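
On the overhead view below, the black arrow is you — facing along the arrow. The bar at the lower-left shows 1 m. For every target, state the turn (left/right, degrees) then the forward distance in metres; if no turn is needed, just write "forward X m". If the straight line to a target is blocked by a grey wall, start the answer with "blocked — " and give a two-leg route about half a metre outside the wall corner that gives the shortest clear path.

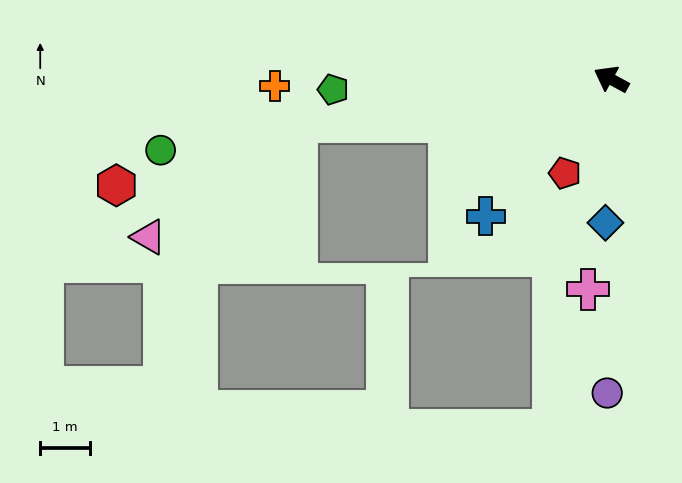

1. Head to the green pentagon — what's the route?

turn left 31°, forward 5.6 m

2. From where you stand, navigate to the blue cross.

turn left 76°, forward 3.8 m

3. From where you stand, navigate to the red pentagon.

turn left 92°, forward 2.1 m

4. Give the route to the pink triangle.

blocked — turn left 36°, forward 6.4 m, then turn left 30°, forward 3.8 m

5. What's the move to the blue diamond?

turn left 116°, forward 2.9 m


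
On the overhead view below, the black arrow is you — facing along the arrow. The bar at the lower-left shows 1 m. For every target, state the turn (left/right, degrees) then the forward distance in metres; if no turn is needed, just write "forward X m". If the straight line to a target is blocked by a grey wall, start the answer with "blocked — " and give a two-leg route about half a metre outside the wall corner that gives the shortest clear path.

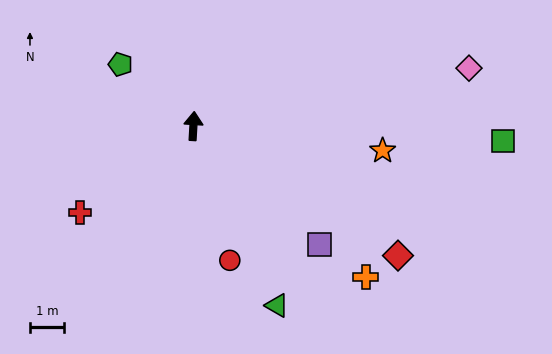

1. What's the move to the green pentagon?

turn left 53°, forward 2.8 m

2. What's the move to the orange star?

turn right 94°, forward 5.6 m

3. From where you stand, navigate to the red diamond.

turn right 119°, forward 7.0 m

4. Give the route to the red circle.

turn right 161°, forward 4.0 m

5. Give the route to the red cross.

turn left 131°, forward 4.1 m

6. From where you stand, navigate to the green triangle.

turn right 152°, forward 5.8 m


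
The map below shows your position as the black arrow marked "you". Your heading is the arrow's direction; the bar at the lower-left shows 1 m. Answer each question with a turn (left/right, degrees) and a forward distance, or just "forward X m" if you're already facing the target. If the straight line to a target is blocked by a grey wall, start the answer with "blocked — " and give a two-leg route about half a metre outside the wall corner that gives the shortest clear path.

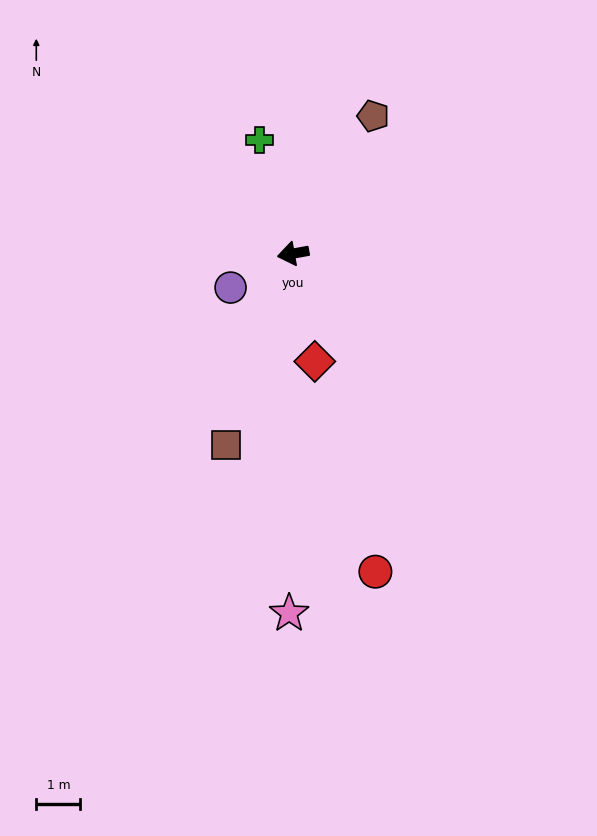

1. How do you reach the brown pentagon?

turn right 130°, forward 3.6 m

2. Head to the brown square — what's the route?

turn left 60°, forward 4.6 m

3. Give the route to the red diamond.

turn left 91°, forward 2.5 m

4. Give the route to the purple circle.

turn left 18°, forward 1.6 m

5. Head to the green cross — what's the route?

turn right 84°, forward 2.7 m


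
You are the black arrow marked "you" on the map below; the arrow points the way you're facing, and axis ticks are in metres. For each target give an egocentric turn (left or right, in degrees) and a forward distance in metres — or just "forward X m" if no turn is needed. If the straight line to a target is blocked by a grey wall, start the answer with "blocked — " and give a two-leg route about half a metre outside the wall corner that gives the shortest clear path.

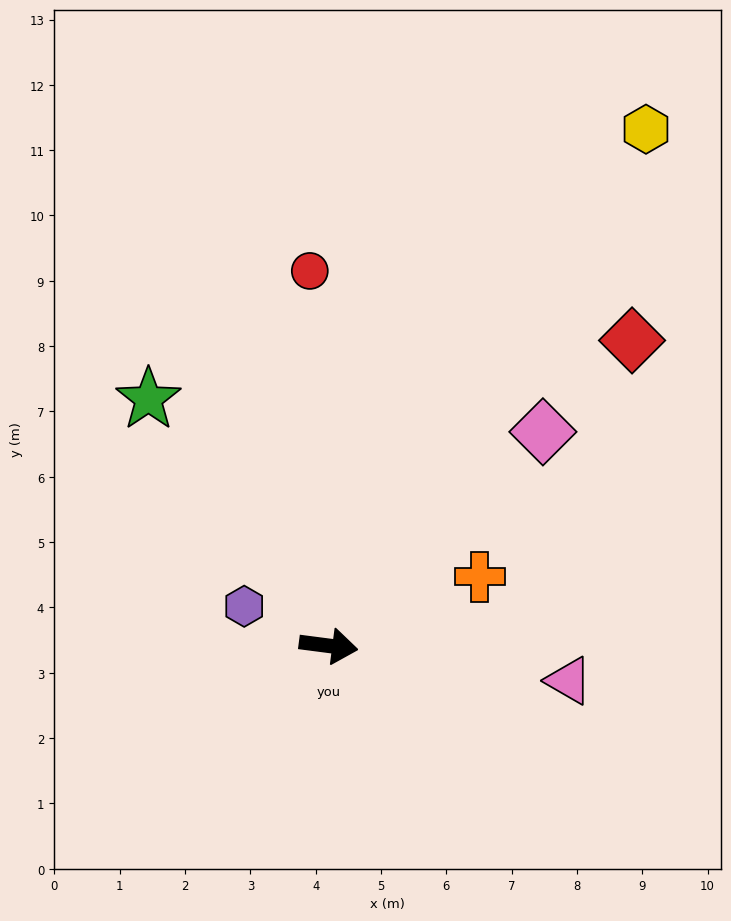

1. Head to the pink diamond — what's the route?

turn left 52°, forward 4.6 m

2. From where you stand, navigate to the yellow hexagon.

turn left 66°, forward 9.3 m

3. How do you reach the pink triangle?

forward 3.7 m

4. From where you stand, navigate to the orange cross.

turn left 32°, forward 2.5 m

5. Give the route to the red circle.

turn left 100°, forward 5.7 m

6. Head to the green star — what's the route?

turn left 134°, forward 4.7 m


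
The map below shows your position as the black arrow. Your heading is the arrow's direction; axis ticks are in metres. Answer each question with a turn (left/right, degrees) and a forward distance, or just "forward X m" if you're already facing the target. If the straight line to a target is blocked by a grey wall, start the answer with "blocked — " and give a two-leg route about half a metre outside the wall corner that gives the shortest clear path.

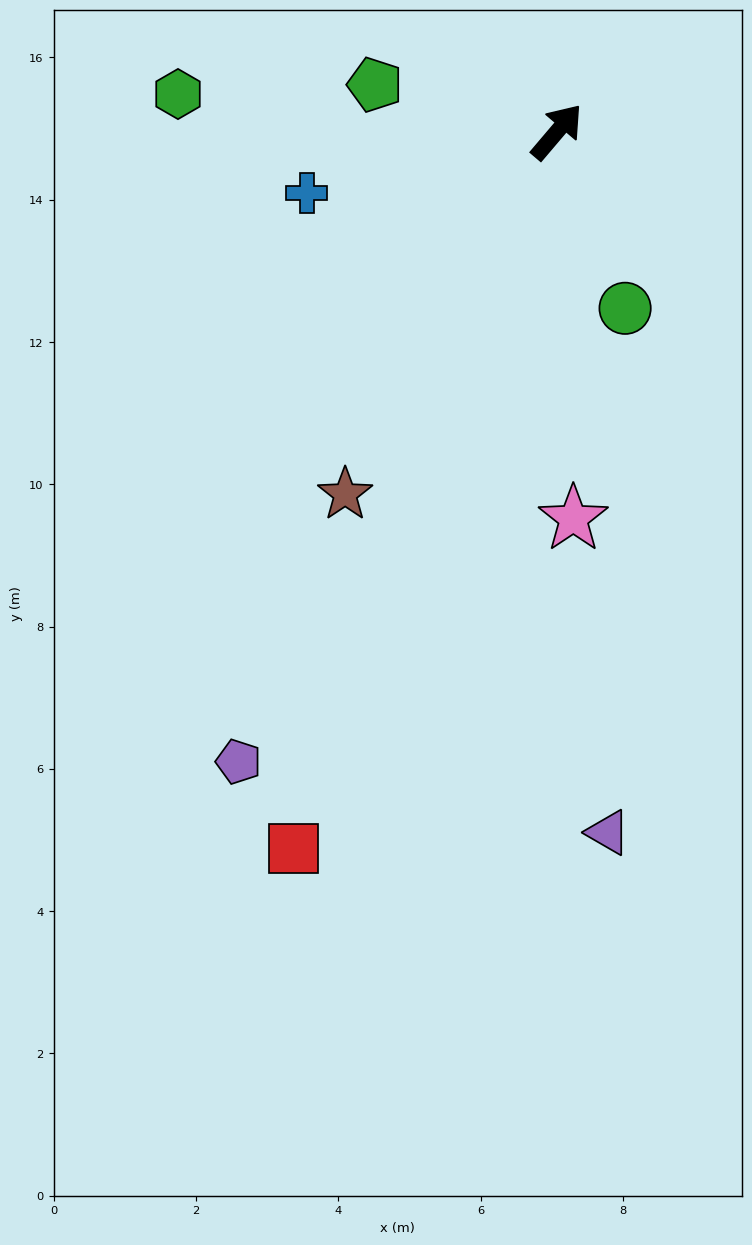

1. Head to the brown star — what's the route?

turn right 170°, forward 5.9 m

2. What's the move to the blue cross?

turn left 144°, forward 3.6 m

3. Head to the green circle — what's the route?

turn right 119°, forward 2.7 m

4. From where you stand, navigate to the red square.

turn right 160°, forward 10.7 m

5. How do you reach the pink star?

turn right 137°, forward 5.4 m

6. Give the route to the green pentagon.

turn left 116°, forward 2.6 m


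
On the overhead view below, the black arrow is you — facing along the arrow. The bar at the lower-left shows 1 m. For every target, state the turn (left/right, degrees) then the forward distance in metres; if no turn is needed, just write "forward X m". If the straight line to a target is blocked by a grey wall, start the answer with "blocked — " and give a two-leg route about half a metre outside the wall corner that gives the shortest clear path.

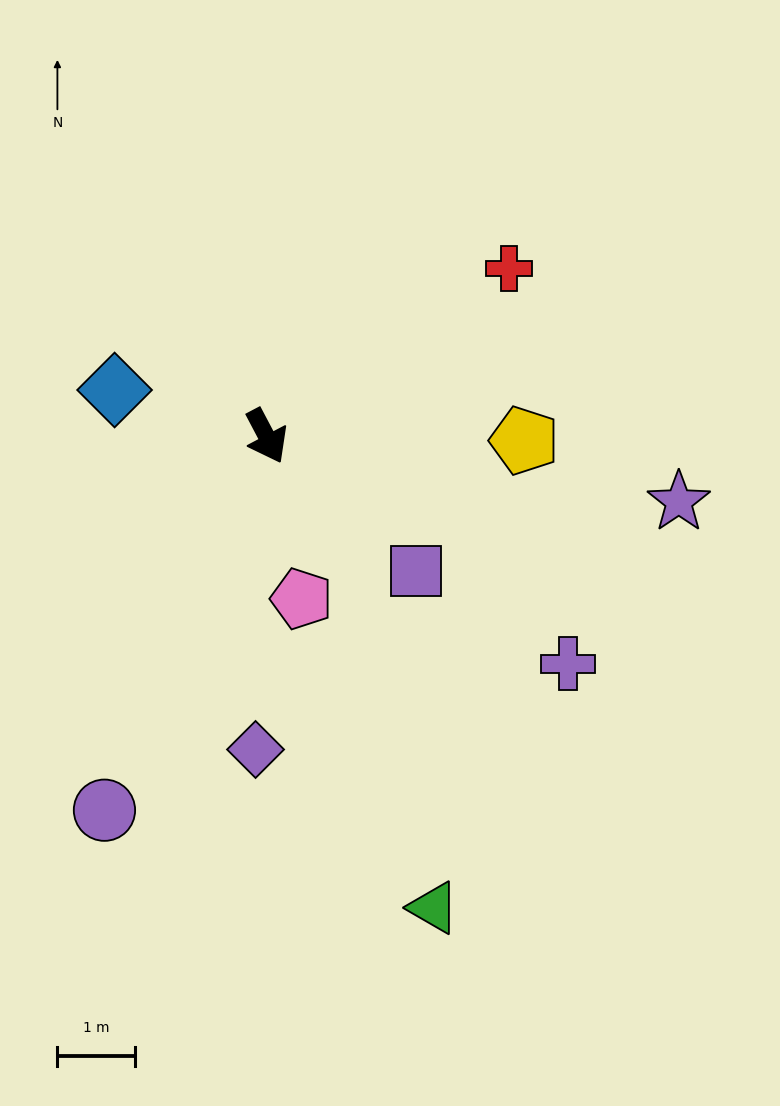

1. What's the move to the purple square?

turn left 20°, forward 2.6 m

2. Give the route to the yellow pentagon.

turn left 61°, forward 3.3 m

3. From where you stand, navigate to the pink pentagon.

turn right 16°, forward 2.1 m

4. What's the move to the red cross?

turn left 97°, forward 3.8 m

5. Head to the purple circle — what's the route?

turn right 51°, forward 5.3 m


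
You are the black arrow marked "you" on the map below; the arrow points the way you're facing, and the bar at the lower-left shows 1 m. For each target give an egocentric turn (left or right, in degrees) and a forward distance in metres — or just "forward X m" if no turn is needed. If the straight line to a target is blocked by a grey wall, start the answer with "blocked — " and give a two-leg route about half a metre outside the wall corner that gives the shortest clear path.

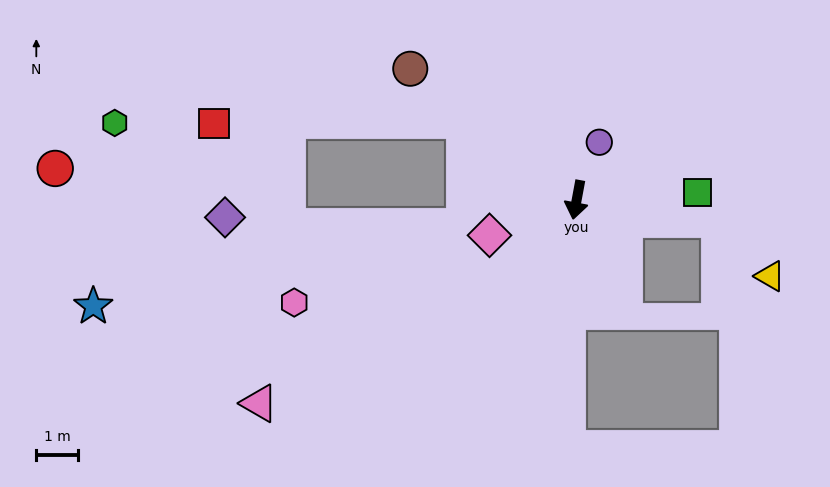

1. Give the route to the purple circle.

turn left 169°, forward 1.5 m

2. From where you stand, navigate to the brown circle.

turn right 118°, forward 5.0 m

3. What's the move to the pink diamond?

turn right 57°, forward 2.2 m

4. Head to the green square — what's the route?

turn left 104°, forward 2.9 m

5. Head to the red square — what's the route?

blocked — turn right 115°, forward 3.3 m, then turn left 36°, forward 5.9 m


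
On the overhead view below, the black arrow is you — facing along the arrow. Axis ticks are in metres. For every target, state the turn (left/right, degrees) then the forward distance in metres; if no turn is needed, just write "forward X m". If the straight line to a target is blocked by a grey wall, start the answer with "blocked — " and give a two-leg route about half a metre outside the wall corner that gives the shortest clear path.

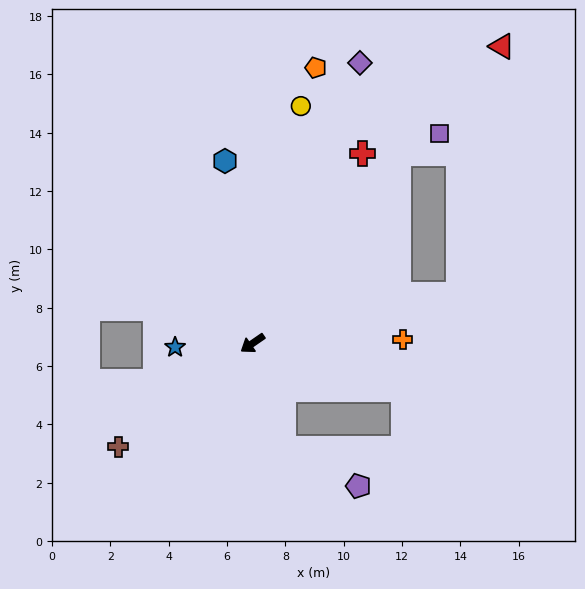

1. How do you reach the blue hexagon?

turn right 116°, forward 6.3 m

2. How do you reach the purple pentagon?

blocked — turn left 72°, forward 3.8 m, then turn left 46°, forward 2.9 m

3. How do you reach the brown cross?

turn left 3°, forward 5.8 m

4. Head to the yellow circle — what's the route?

turn right 136°, forward 8.3 m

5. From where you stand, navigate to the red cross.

turn right 155°, forward 7.5 m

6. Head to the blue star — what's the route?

turn right 32°, forward 2.7 m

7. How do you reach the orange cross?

turn left 147°, forward 5.2 m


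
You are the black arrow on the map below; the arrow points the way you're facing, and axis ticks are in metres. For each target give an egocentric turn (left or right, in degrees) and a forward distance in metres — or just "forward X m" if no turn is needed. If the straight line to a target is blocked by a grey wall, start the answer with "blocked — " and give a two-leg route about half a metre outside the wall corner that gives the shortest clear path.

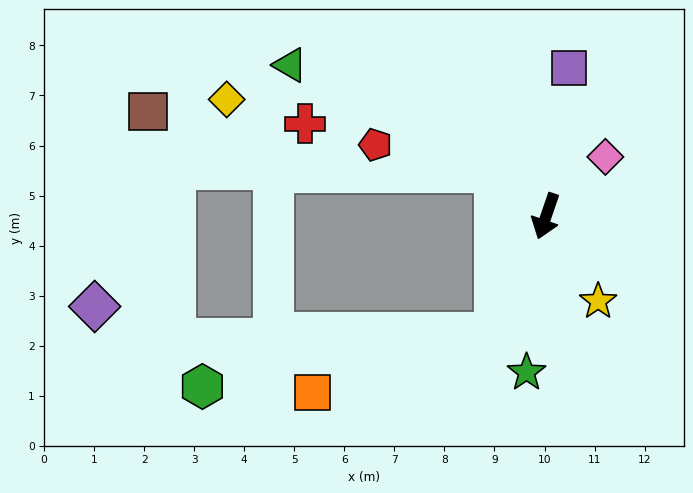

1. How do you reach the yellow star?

turn left 50°, forward 2.0 m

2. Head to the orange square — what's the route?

blocked — turn right 4°, forward 2.6 m, then turn right 49°, forward 3.8 m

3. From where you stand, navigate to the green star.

turn left 12°, forward 3.1 m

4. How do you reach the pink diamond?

turn left 154°, forward 1.7 m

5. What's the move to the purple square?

turn right 170°, forward 3.0 m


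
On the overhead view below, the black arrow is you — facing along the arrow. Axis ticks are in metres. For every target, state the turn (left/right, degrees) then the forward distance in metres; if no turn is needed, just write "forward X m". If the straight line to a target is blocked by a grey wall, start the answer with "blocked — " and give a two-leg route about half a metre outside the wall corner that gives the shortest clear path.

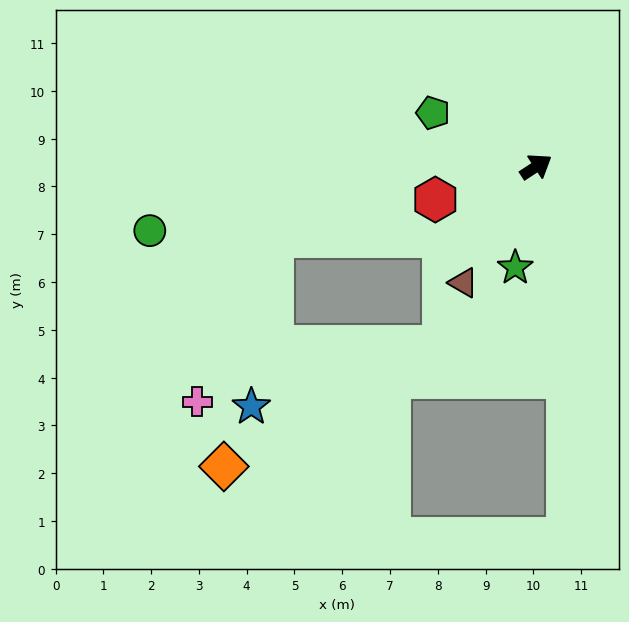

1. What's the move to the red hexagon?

turn left 165°, forward 2.2 m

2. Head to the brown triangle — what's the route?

turn right 155°, forward 2.9 m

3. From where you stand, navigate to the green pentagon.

turn left 119°, forward 2.4 m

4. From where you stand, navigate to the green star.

turn right 135°, forward 2.2 m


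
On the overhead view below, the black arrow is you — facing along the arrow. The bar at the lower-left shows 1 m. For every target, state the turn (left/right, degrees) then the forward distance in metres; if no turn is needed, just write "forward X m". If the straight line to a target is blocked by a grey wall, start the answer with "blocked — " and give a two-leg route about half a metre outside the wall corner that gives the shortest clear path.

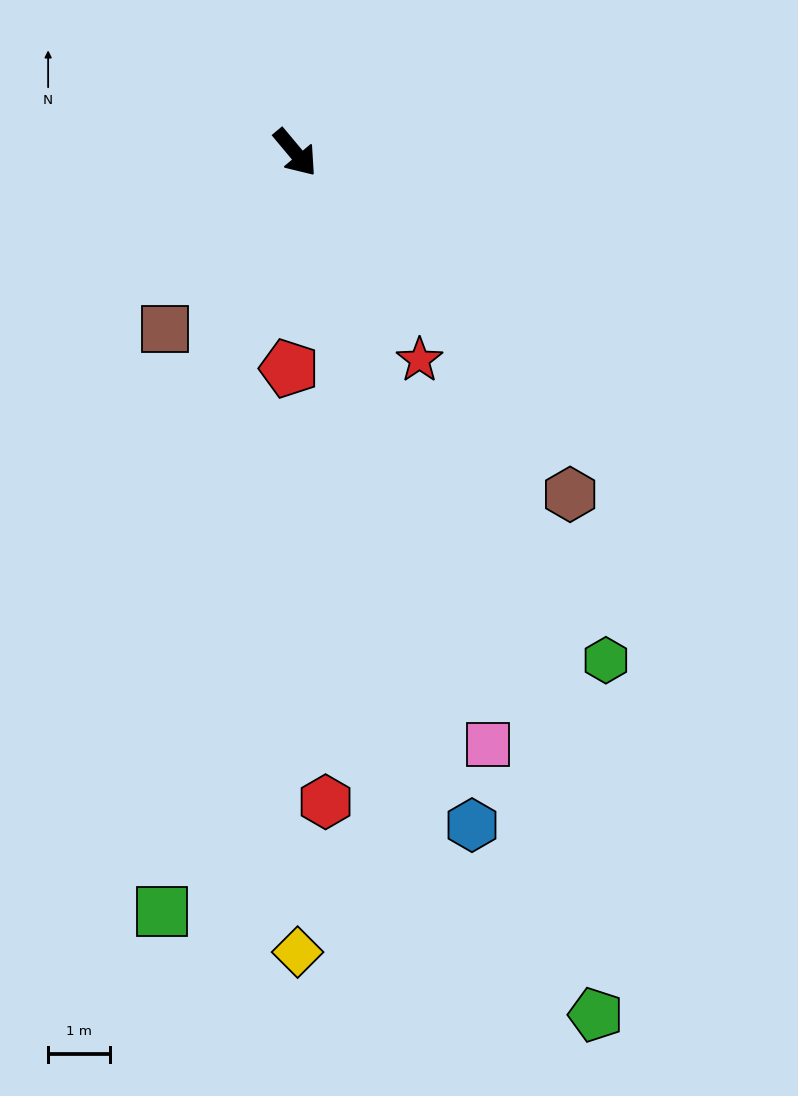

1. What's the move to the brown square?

turn right 76°, forward 3.5 m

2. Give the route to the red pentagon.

turn right 42°, forward 3.5 m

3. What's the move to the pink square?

turn right 22°, forward 10.0 m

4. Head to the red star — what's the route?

turn right 9°, forward 3.9 m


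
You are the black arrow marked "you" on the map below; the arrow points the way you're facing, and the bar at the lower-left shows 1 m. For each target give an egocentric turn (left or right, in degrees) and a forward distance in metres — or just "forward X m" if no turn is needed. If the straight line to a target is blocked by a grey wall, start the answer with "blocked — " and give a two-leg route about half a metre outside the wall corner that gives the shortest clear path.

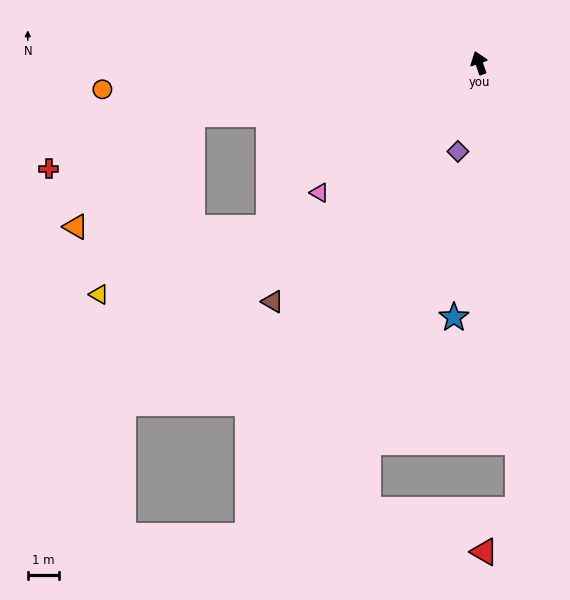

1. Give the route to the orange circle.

turn left 75°, forward 12.3 m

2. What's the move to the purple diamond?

turn left 148°, forward 3.0 m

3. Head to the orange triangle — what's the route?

blocked — turn left 81°, forward 9.5 m, then turn left 34°, forward 5.3 m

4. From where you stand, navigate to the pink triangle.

turn left 110°, forward 6.7 m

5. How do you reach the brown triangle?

turn left 120°, forward 10.2 m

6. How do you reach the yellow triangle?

blocked — turn left 81°, forward 9.5 m, then turn left 53°, forward 6.6 m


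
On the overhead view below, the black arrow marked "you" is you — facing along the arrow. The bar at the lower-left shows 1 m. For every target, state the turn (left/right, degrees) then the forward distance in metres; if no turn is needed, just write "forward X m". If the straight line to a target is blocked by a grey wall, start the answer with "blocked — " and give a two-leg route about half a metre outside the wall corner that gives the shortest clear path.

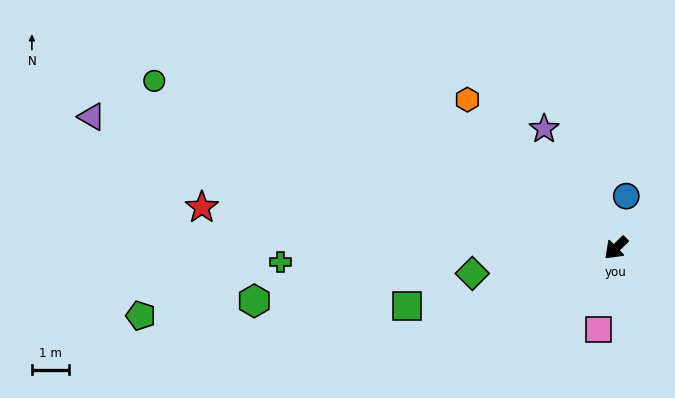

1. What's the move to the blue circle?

turn right 146°, forward 1.4 m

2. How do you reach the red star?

turn right 50°, forward 11.2 m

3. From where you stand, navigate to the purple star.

turn right 103°, forward 3.7 m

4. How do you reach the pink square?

turn left 34°, forward 2.2 m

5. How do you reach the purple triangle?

turn right 58°, forward 14.5 m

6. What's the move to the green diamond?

turn right 34°, forward 3.9 m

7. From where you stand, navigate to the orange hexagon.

turn right 89°, forward 5.6 m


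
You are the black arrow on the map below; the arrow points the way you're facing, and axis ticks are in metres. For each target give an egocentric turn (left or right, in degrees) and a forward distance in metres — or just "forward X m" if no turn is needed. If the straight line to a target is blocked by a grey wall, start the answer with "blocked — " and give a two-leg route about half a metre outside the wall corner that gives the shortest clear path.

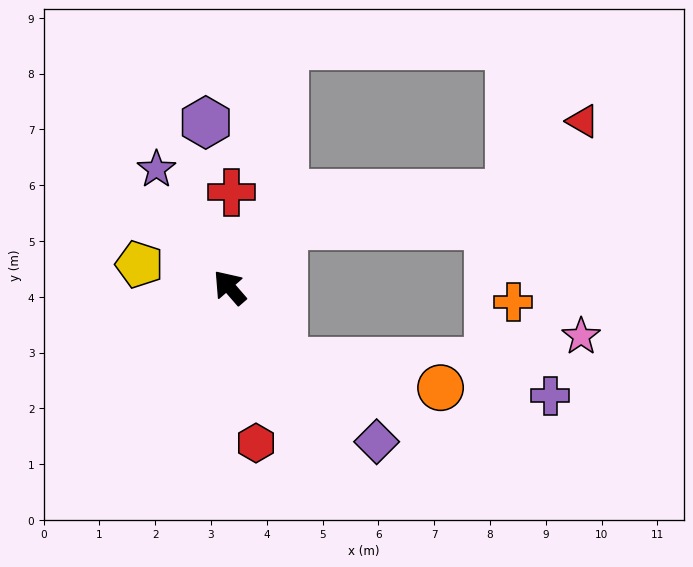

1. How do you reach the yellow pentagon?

turn left 35°, forward 1.7 m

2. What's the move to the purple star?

turn right 9°, forward 2.5 m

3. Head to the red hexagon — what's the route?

turn left 149°, forward 2.8 m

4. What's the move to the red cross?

turn right 42°, forward 1.7 m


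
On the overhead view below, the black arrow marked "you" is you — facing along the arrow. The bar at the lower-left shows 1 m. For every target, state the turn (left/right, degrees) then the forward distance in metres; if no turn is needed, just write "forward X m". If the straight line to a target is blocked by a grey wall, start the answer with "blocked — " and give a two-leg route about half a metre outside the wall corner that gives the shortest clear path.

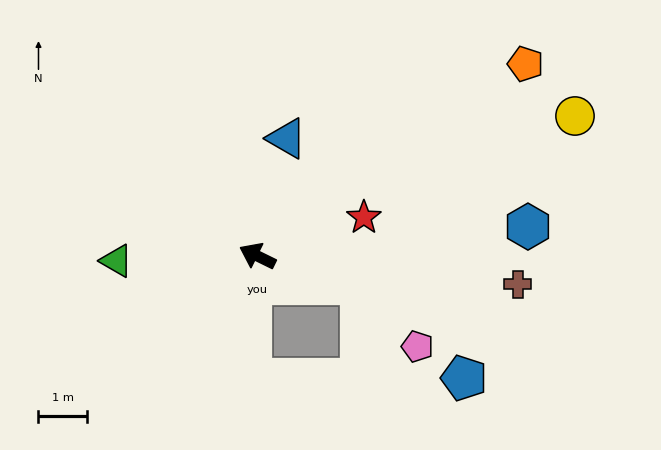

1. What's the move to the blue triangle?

turn right 78°, forward 2.5 m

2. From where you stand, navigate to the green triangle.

turn left 28°, forward 2.9 m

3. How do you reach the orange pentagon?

turn right 118°, forward 6.7 m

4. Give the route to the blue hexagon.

turn right 148°, forward 5.6 m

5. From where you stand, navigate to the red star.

turn right 134°, forward 2.3 m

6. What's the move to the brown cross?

turn right 160°, forward 5.4 m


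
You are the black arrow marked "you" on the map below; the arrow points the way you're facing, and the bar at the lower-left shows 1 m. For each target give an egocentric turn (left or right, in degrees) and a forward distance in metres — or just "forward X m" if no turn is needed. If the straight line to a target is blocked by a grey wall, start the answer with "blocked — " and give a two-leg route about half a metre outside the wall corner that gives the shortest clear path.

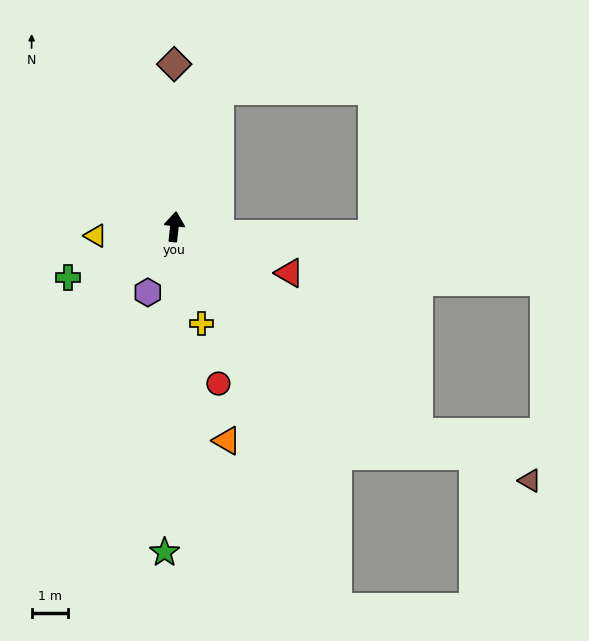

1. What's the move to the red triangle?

turn right 106°, forward 3.4 m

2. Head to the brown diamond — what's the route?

turn left 6°, forward 4.5 m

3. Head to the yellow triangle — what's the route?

turn left 103°, forward 2.2 m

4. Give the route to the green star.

turn right 175°, forward 9.0 m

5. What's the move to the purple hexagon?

turn left 164°, forward 2.0 m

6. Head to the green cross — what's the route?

turn left 122°, forward 3.3 m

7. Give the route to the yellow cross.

turn right 158°, forward 2.8 m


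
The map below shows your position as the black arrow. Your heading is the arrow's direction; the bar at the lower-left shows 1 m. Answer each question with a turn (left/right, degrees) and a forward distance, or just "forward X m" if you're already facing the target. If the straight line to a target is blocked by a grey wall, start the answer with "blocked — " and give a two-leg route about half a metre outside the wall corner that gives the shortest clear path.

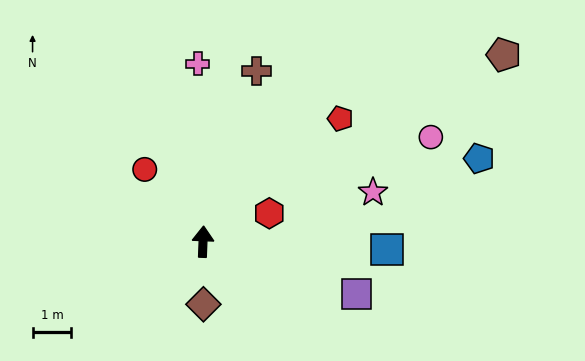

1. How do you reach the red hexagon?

turn right 65°, forward 1.9 m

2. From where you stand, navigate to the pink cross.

turn left 4°, forward 4.6 m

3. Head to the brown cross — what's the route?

turn right 15°, forward 4.6 m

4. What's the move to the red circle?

turn left 41°, forward 2.4 m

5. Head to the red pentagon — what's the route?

turn right 46°, forward 4.8 m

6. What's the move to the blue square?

turn right 90°, forward 4.8 m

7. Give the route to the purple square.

turn right 107°, forward 4.2 m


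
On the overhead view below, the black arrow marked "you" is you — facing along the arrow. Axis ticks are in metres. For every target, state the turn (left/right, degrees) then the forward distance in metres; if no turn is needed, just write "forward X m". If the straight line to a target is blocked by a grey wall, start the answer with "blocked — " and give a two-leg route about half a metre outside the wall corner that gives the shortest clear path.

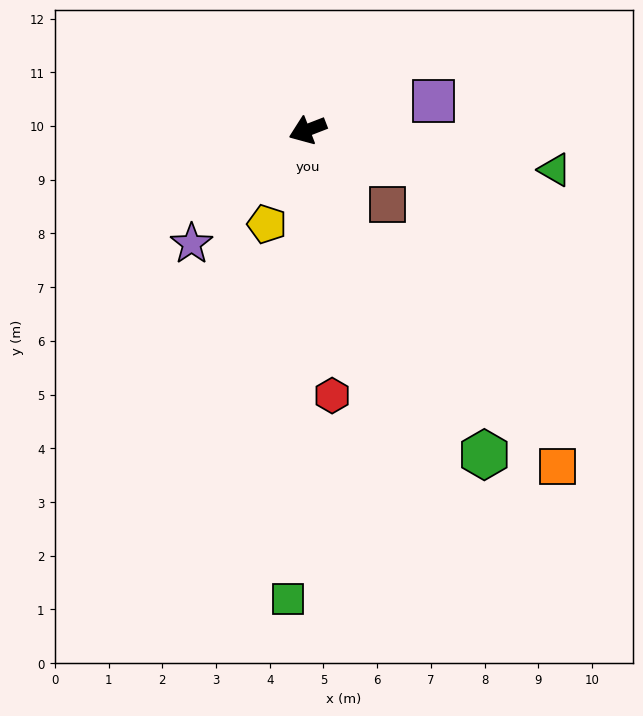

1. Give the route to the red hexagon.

turn left 74°, forward 5.0 m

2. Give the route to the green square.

turn left 66°, forward 8.7 m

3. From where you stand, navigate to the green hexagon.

turn left 97°, forward 6.9 m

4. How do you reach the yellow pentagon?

turn left 45°, forward 1.9 m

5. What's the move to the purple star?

turn left 23°, forward 3.0 m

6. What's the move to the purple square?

turn left 172°, forward 2.4 m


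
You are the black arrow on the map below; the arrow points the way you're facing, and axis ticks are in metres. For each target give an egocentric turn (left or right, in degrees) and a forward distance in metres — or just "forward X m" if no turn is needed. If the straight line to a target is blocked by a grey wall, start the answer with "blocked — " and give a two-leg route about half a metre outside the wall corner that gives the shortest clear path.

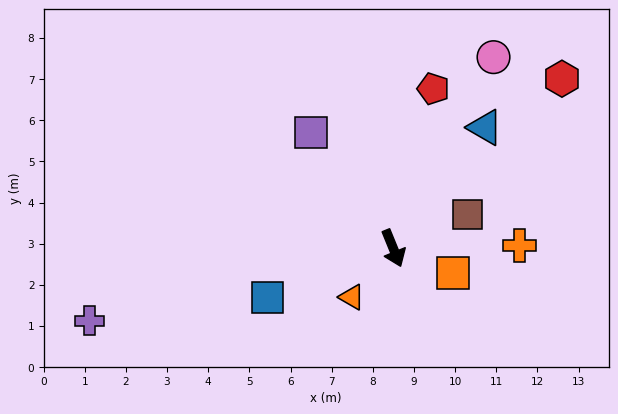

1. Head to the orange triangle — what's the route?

turn right 63°, forward 1.6 m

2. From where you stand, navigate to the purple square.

turn right 167°, forward 3.4 m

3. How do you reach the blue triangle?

turn left 121°, forward 3.7 m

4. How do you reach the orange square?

turn left 46°, forward 1.6 m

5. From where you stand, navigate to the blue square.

turn right 91°, forward 3.3 m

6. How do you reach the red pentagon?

turn left 144°, forward 4.0 m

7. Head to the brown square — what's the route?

turn left 92°, forward 2.0 m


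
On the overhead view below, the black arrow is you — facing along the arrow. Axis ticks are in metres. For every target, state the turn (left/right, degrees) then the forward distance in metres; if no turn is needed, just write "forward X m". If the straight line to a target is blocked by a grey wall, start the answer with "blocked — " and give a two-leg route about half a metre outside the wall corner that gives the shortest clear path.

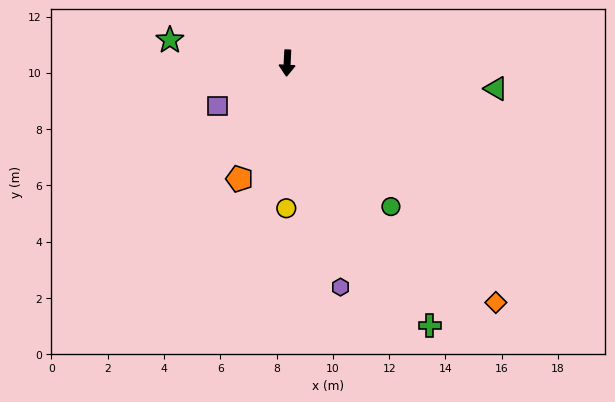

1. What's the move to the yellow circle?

turn left 2°, forward 5.2 m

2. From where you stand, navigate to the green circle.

turn left 39°, forward 6.3 m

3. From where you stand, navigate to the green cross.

turn left 31°, forward 10.6 m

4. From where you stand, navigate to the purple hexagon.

turn left 16°, forward 8.2 m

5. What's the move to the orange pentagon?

turn right 20°, forward 4.4 m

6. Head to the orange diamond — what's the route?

turn left 44°, forward 11.3 m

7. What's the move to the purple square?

turn right 55°, forward 2.9 m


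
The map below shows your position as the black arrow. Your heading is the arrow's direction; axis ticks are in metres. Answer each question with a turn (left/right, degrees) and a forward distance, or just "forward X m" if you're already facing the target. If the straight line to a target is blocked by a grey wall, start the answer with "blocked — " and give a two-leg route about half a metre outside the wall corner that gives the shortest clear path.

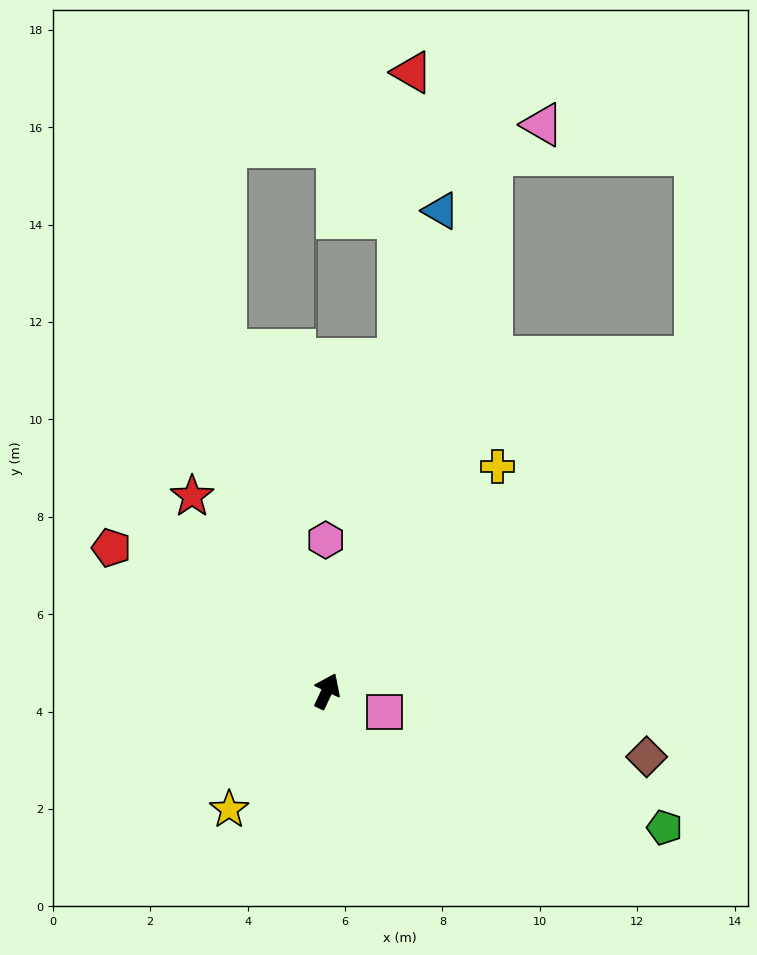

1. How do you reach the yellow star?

turn left 166°, forward 3.2 m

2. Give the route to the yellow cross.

turn right 12°, forward 5.8 m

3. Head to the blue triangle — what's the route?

turn left 12°, forward 10.1 m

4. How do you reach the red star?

turn left 60°, forward 4.9 m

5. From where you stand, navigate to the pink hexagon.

turn left 26°, forward 3.1 m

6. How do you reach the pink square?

turn right 85°, forward 1.3 m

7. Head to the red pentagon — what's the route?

turn left 82°, forward 5.3 m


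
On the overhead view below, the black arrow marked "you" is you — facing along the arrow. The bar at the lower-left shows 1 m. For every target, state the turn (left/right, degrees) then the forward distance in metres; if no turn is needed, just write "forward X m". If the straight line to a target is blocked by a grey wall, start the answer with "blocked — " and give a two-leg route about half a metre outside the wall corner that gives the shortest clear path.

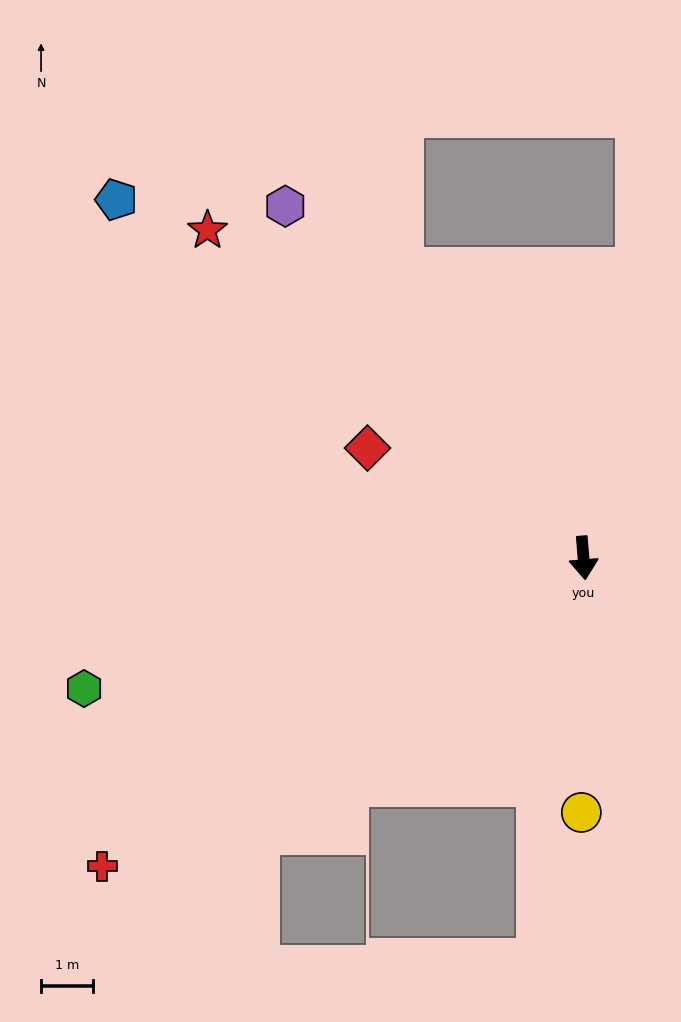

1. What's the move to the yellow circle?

turn right 5°, forward 4.9 m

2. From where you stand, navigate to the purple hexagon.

turn right 144°, forward 8.9 m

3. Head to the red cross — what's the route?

turn right 62°, forward 11.1 m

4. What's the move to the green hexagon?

turn right 80°, forward 10.0 m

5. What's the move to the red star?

turn right 136°, forward 9.7 m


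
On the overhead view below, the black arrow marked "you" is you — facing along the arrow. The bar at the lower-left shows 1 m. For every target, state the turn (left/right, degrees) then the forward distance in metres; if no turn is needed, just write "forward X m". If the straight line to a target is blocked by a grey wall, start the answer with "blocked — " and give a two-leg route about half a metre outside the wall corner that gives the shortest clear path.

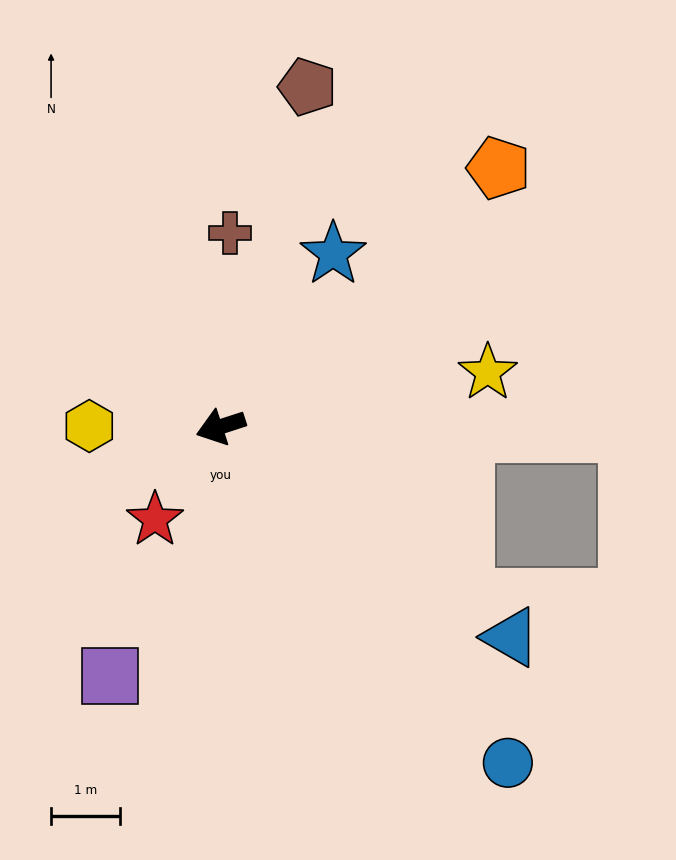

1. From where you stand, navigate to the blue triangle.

turn left 126°, forward 5.2 m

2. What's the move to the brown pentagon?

turn right 122°, forward 5.1 m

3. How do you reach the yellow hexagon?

turn right 18°, forward 1.9 m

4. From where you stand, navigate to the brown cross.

turn right 111°, forward 2.8 m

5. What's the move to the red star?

turn left 37°, forward 1.6 m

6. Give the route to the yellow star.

turn left 174°, forward 3.9 m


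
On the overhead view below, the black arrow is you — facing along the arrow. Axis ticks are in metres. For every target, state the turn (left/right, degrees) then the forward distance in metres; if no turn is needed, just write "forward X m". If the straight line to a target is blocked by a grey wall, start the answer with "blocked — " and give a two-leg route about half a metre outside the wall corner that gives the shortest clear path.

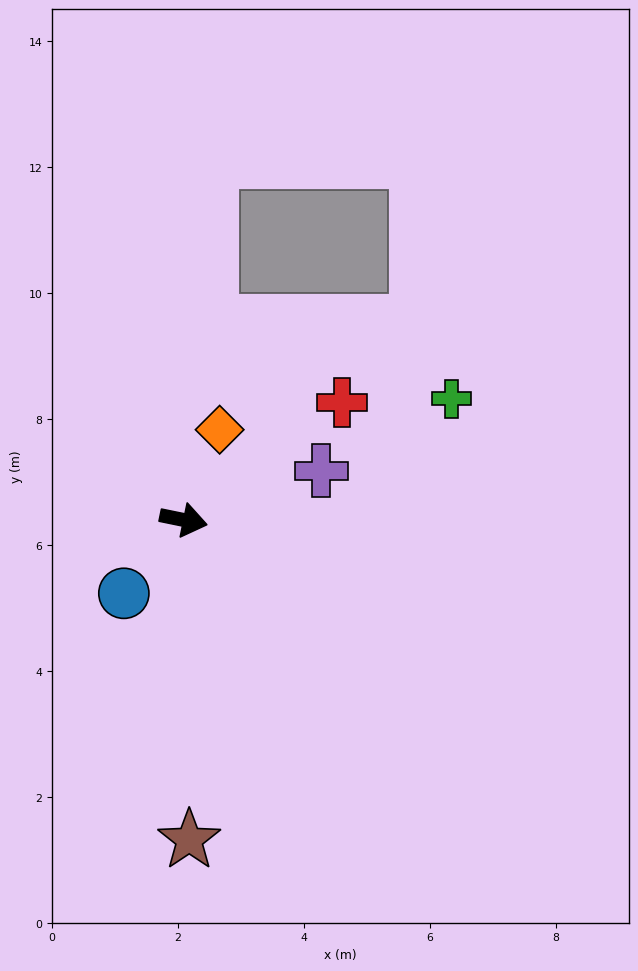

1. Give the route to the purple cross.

turn left 31°, forward 2.3 m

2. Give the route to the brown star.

turn right 77°, forward 5.1 m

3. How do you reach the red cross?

turn left 48°, forward 3.1 m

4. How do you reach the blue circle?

turn right 118°, forward 1.5 m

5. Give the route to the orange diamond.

turn left 80°, forward 1.5 m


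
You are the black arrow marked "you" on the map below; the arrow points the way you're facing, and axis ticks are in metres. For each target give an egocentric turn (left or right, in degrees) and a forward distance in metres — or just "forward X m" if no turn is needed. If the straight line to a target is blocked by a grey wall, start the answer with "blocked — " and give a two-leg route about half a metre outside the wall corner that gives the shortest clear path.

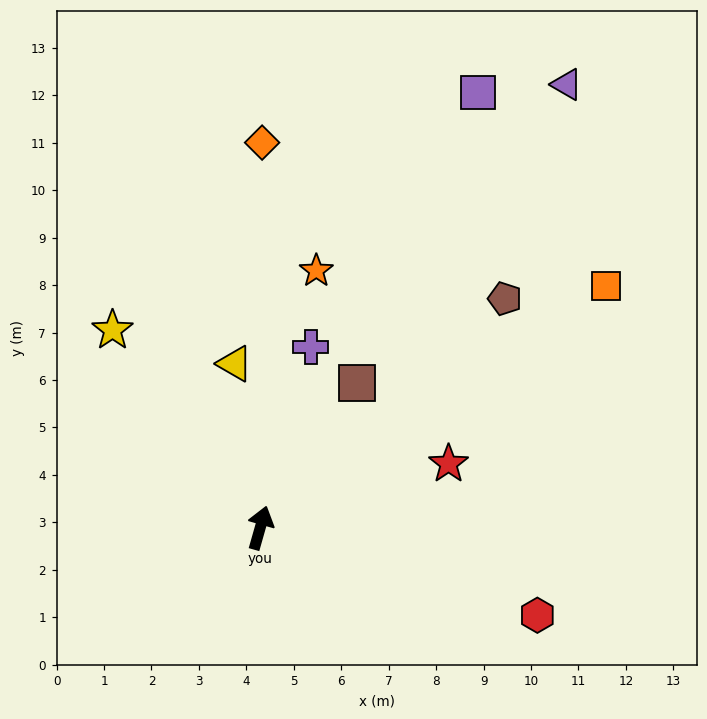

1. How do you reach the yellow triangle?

turn left 25°, forward 3.5 m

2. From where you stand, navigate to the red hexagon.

turn right 92°, forward 6.1 m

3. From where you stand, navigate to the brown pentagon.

turn right 31°, forward 7.1 m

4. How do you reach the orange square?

turn right 39°, forward 8.9 m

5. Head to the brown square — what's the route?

turn right 18°, forward 3.7 m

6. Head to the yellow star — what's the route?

turn left 53°, forward 5.2 m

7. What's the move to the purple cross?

forward 4.0 m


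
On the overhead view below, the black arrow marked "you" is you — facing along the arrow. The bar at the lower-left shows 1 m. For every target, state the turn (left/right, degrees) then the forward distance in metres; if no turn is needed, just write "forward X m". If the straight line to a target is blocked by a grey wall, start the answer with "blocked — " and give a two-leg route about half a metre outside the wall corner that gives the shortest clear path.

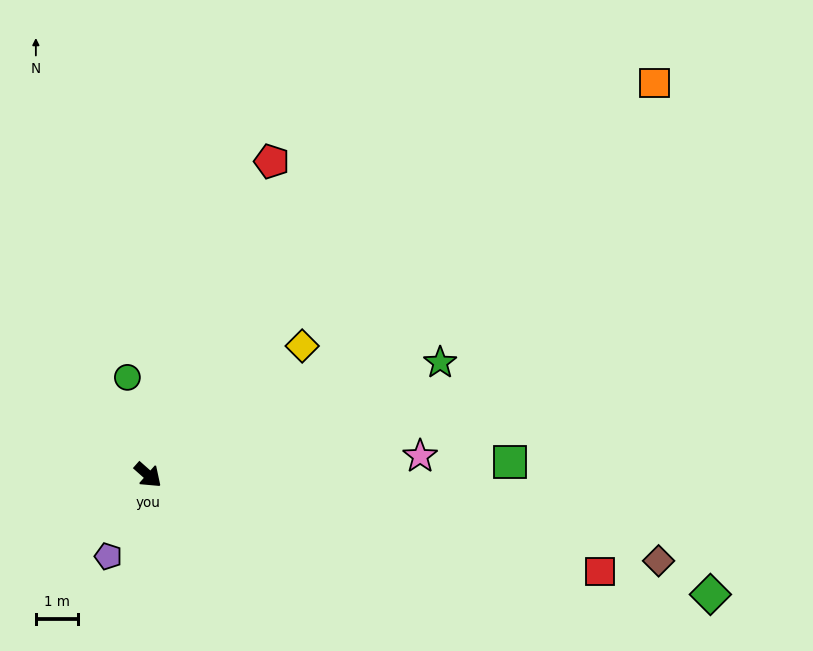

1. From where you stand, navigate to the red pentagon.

turn left 110°, forward 8.1 m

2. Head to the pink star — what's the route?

turn left 46°, forward 6.5 m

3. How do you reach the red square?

turn left 29°, forward 11.1 m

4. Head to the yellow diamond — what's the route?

turn left 81°, forward 4.8 m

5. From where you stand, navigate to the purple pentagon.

turn right 75°, forward 2.2 m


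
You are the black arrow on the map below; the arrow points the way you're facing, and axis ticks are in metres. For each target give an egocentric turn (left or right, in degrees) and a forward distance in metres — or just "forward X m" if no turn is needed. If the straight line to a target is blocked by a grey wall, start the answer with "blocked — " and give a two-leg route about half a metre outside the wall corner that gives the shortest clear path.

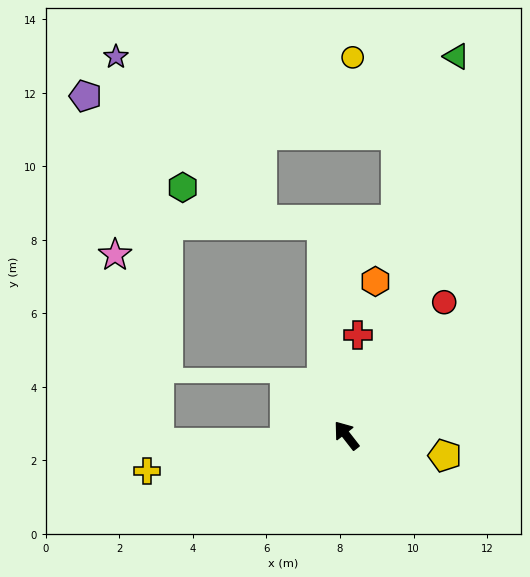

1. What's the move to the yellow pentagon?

turn right 140°, forward 2.7 m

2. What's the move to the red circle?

turn right 74°, forward 4.5 m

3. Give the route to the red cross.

turn right 44°, forward 2.8 m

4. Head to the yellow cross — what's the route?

turn left 62°, forward 5.5 m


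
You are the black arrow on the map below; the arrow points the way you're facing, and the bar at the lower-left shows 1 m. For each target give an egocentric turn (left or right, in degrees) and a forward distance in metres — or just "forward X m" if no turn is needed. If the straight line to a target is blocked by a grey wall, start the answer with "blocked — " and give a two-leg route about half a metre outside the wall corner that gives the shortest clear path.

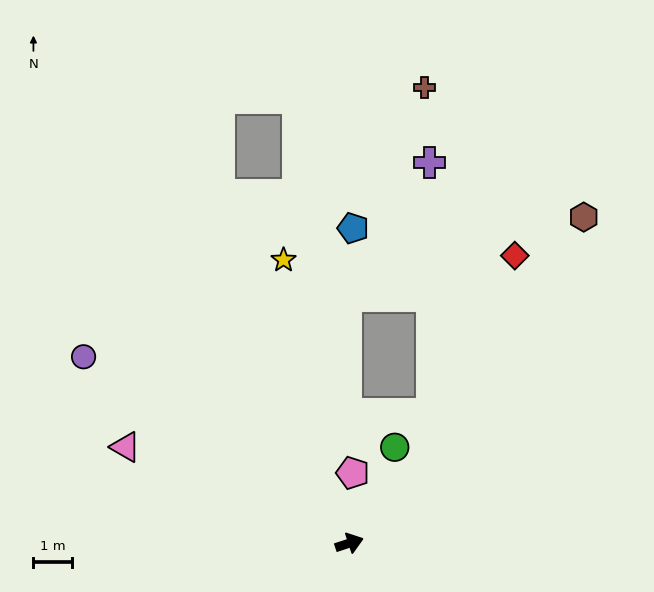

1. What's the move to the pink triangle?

turn left 139°, forward 6.4 m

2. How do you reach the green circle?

turn left 46°, forward 2.8 m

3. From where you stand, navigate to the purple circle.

turn left 127°, forward 8.5 m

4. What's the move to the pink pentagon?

turn left 69°, forward 1.8 m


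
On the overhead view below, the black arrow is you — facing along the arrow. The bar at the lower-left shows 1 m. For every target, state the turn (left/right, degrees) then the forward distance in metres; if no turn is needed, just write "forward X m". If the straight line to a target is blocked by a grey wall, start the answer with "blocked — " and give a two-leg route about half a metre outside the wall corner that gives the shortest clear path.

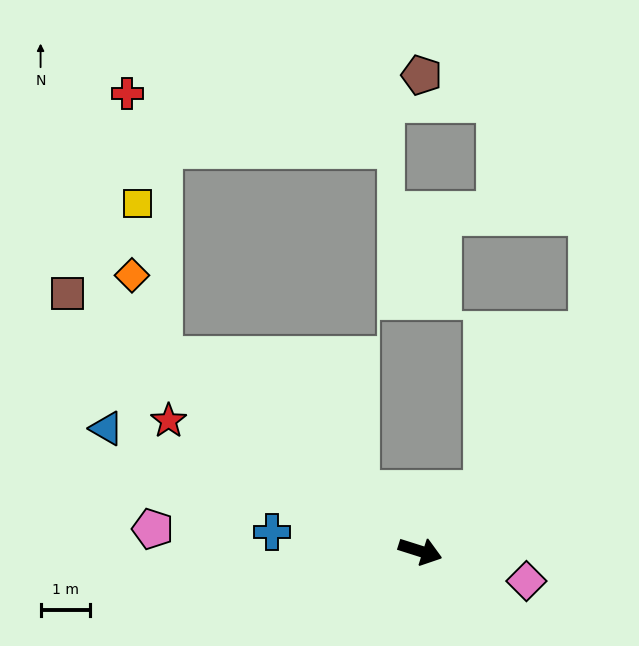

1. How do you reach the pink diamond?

forward 2.3 m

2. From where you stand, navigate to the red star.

turn left 170°, forward 5.8 m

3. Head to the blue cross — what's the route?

turn right 170°, forward 3.0 m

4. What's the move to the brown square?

turn left 161°, forward 8.9 m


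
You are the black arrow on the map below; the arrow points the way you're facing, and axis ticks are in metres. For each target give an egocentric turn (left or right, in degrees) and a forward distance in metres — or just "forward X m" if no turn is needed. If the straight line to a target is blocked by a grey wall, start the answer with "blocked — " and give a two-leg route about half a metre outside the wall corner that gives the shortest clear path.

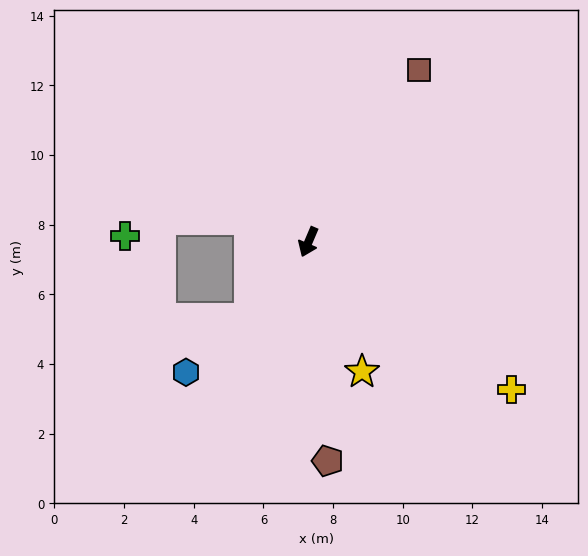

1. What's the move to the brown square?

turn left 170°, forward 5.9 m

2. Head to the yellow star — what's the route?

turn left 46°, forward 4.0 m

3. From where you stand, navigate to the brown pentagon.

turn left 28°, forward 6.3 m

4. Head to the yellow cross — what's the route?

turn left 77°, forward 7.2 m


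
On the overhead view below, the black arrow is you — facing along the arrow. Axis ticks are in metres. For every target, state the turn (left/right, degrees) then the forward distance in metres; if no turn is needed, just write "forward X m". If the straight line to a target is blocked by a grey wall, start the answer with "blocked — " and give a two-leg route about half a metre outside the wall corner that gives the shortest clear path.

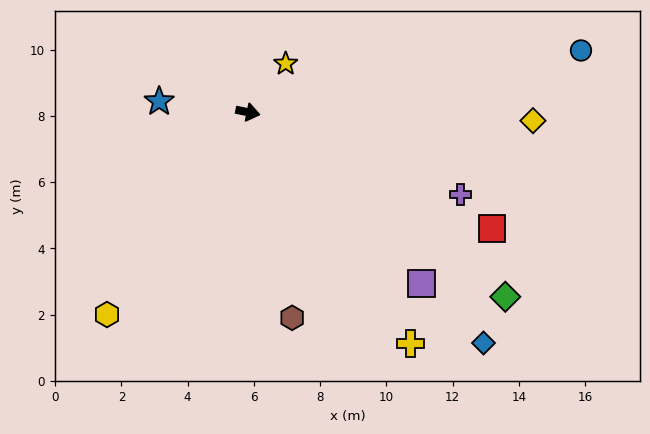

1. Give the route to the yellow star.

turn left 64°, forward 1.9 m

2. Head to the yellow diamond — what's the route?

turn left 10°, forward 8.6 m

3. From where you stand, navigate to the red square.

turn right 14°, forward 8.2 m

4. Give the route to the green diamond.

turn right 24°, forward 9.6 m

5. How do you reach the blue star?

turn right 175°, forward 2.7 m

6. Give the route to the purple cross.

turn right 9°, forward 6.9 m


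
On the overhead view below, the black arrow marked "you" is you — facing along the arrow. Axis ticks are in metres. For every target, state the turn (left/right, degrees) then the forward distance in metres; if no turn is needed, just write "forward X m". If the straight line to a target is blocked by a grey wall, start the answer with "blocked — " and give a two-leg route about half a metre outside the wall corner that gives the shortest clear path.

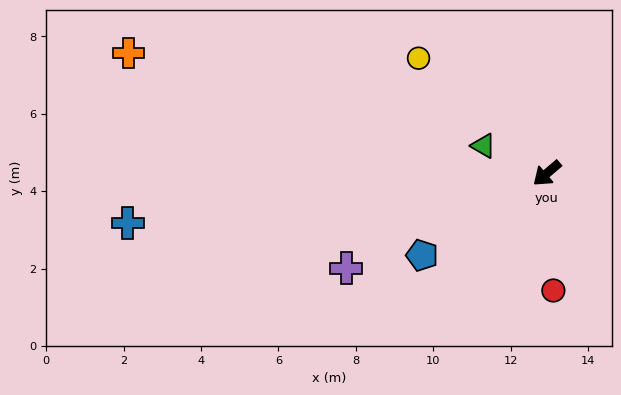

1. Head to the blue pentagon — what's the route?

turn right 7°, forward 3.9 m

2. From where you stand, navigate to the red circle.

turn left 53°, forward 3.0 m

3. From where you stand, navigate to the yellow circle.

turn right 82°, forward 4.5 m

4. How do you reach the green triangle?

turn right 64°, forward 1.8 m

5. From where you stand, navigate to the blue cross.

turn right 34°, forward 10.9 m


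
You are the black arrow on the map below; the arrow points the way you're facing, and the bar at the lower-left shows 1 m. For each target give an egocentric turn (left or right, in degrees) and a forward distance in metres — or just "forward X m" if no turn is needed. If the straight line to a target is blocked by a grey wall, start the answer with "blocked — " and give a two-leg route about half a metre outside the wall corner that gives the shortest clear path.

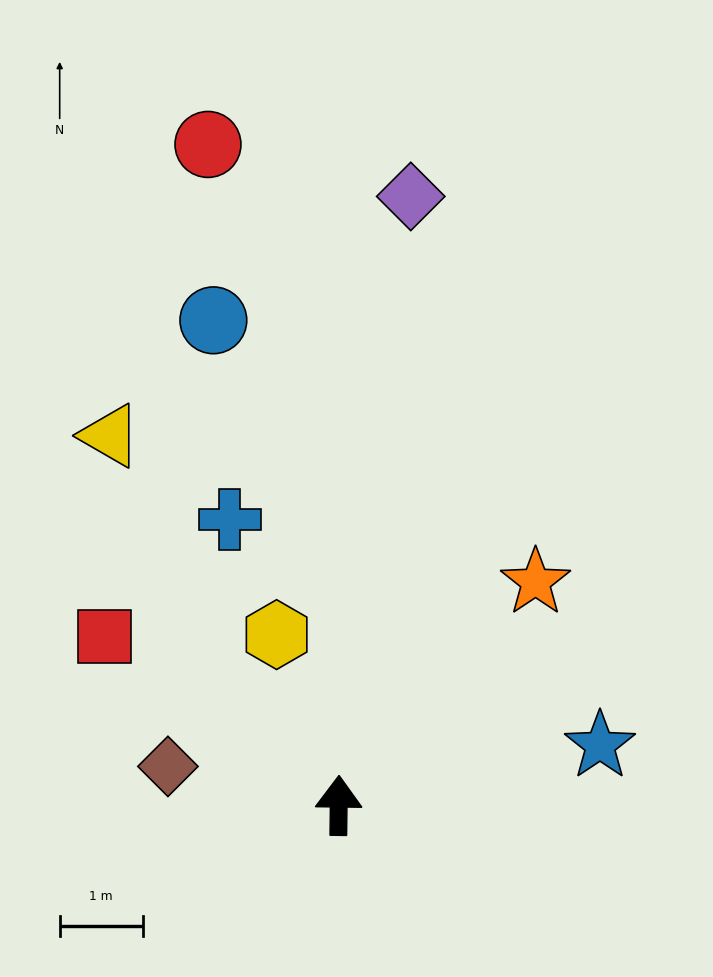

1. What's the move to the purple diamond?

turn right 6°, forward 7.4 m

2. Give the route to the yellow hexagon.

turn left 21°, forward 2.2 m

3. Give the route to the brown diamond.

turn left 78°, forward 2.1 m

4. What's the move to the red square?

turn left 55°, forward 3.5 m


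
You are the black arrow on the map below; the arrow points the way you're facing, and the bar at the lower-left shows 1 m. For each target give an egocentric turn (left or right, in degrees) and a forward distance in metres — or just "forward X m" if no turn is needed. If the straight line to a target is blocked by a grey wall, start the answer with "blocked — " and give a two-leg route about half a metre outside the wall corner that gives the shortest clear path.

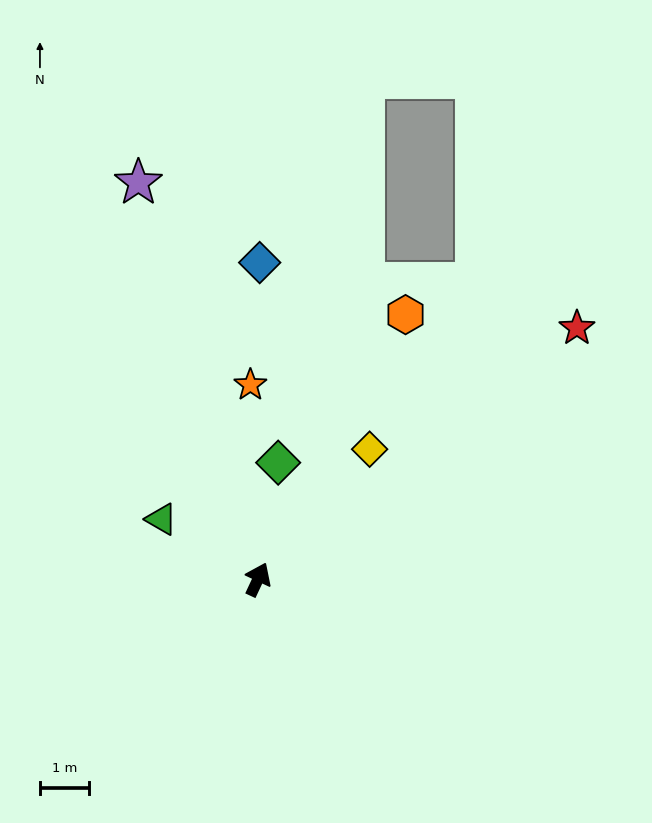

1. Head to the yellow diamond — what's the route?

turn right 16°, forward 3.5 m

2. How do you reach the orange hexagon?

turn right 4°, forward 6.2 m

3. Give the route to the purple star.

turn left 42°, forward 8.4 m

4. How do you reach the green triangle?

turn left 83°, forward 2.3 m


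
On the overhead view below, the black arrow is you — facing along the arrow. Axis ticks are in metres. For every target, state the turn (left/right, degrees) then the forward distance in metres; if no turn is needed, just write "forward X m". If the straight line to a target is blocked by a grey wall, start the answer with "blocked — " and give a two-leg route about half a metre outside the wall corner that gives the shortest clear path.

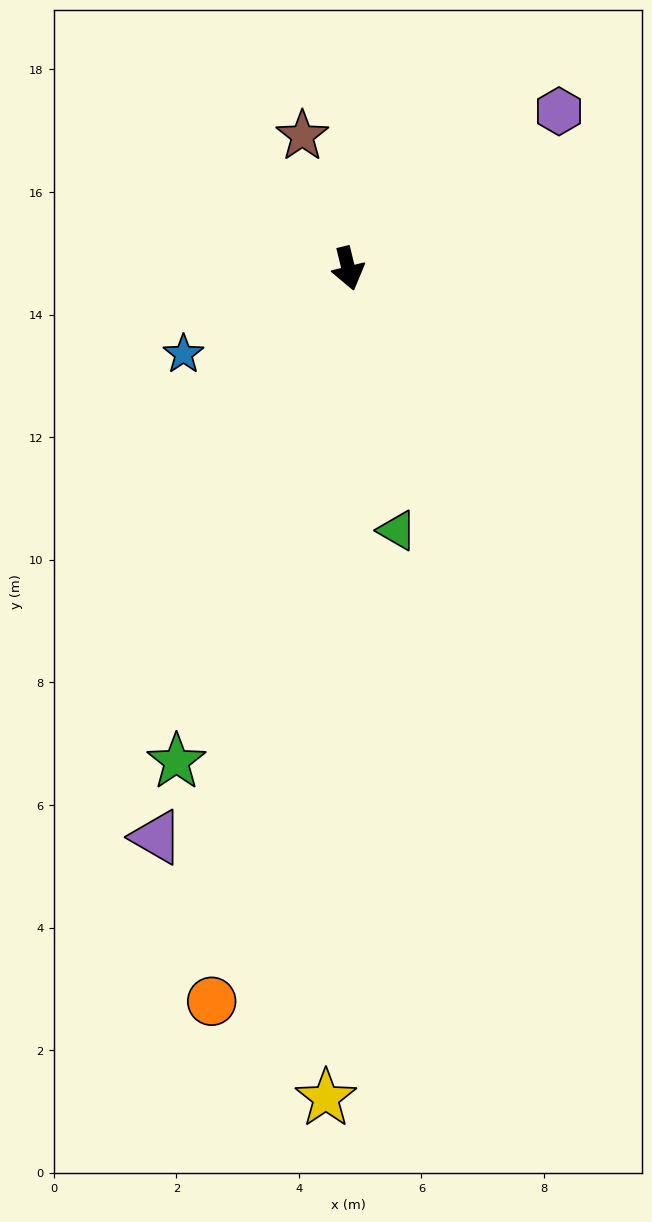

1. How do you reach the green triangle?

turn right 3°, forward 4.3 m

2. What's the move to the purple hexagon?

turn left 113°, forward 4.3 m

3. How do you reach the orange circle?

turn right 24°, forward 12.2 m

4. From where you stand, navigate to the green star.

turn right 33°, forward 8.5 m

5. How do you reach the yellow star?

turn right 15°, forward 13.5 m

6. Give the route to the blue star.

turn right 76°, forward 3.0 m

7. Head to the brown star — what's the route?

turn right 175°, forward 2.3 m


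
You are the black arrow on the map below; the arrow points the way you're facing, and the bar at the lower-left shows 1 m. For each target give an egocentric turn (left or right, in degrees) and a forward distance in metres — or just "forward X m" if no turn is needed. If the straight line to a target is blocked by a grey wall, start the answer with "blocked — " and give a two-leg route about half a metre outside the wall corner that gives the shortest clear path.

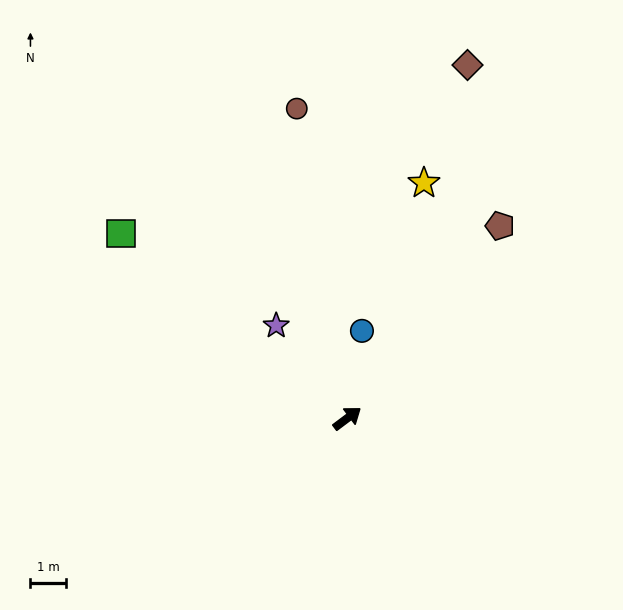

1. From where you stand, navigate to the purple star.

turn left 91°, forward 3.3 m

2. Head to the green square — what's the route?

turn left 104°, forward 8.3 m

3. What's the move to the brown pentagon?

turn left 15°, forward 7.0 m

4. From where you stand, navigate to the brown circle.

turn left 62°, forward 8.9 m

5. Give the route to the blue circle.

turn left 44°, forward 2.5 m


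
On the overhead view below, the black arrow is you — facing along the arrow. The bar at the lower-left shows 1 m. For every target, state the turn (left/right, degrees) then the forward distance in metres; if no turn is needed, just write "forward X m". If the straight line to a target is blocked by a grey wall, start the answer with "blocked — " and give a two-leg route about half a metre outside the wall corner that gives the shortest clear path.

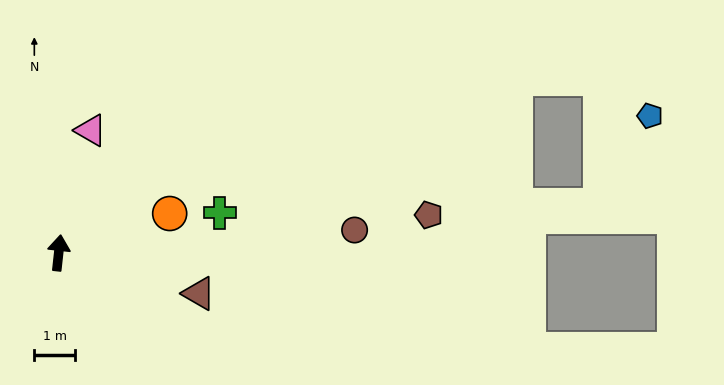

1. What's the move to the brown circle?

turn right 79°, forward 7.3 m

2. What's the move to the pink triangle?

turn right 8°, forward 3.1 m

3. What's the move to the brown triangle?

turn right 100°, forward 3.6 m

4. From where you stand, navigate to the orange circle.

turn right 64°, forward 2.9 m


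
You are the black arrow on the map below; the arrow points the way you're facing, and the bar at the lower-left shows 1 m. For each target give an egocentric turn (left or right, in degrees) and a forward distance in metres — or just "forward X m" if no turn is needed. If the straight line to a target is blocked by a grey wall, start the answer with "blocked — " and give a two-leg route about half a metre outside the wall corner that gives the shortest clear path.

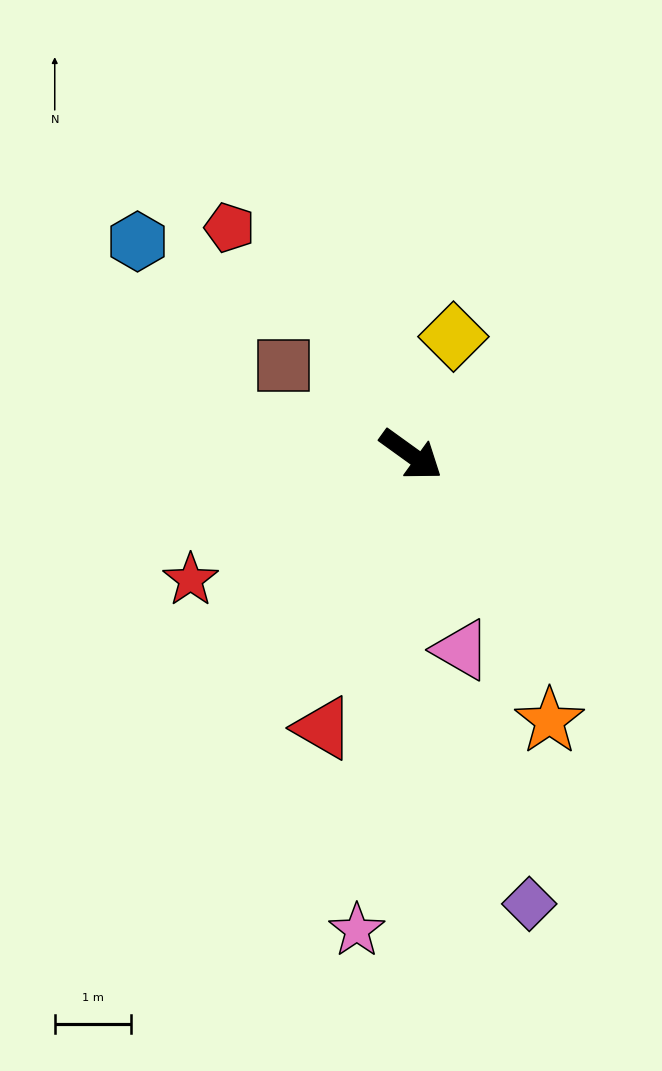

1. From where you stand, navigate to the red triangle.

turn right 72°, forward 3.8 m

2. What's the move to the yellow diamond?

turn left 106°, forward 1.6 m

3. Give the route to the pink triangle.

turn right 40°, forward 2.7 m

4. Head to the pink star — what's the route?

turn right 61°, forward 6.3 m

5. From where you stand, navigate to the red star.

turn right 115°, forward 3.3 m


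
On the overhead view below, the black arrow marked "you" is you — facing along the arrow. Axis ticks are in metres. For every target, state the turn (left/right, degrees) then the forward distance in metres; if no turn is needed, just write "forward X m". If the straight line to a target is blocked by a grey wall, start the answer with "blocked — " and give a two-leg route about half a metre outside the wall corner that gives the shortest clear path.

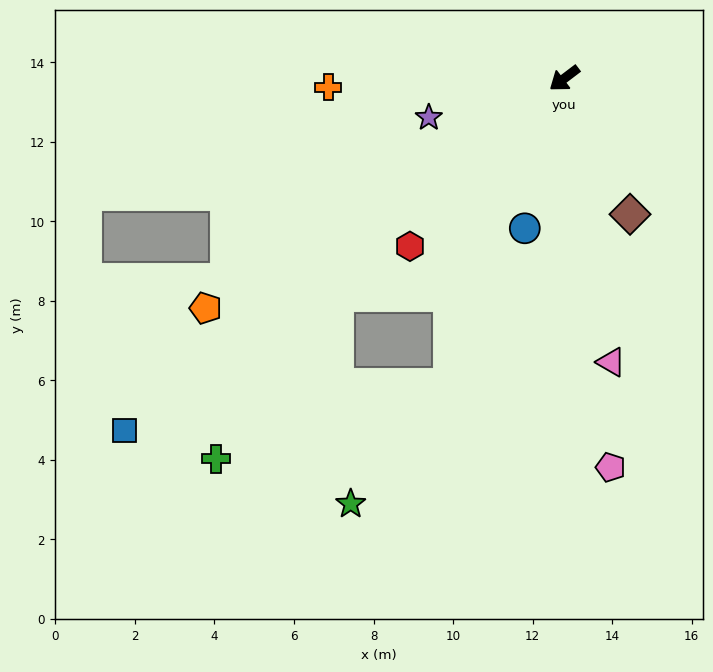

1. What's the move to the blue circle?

turn left 38°, forward 3.9 m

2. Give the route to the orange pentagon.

turn right 5°, forward 10.7 m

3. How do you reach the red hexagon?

turn left 10°, forward 5.7 m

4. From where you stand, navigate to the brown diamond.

turn left 79°, forward 3.8 m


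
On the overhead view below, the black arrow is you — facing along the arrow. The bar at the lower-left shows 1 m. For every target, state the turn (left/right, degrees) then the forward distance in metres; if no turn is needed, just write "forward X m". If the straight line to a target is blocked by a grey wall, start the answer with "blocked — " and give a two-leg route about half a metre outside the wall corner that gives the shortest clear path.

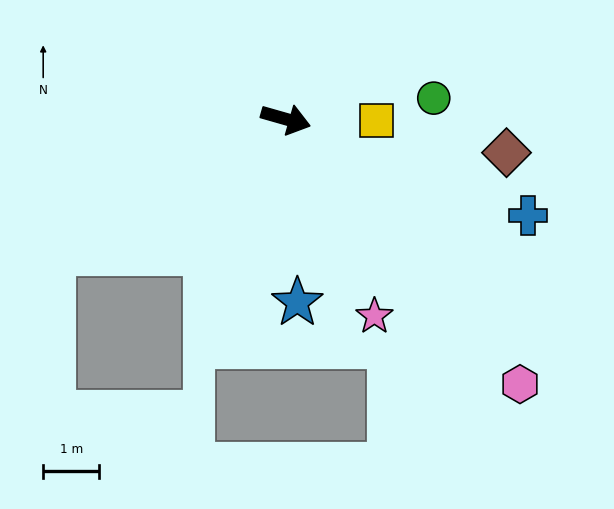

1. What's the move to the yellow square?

turn left 15°, forward 1.6 m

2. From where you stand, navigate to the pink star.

turn right 50°, forward 3.9 m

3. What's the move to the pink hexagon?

turn right 33°, forward 6.3 m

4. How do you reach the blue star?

turn right 70°, forward 3.3 m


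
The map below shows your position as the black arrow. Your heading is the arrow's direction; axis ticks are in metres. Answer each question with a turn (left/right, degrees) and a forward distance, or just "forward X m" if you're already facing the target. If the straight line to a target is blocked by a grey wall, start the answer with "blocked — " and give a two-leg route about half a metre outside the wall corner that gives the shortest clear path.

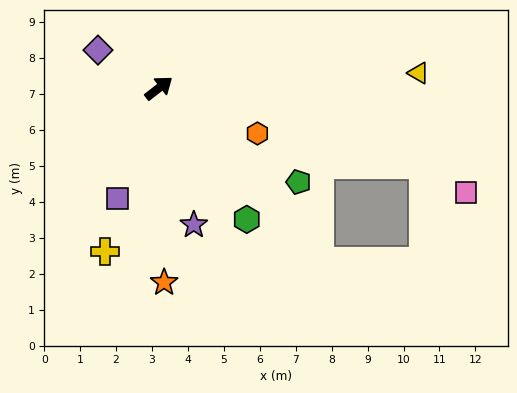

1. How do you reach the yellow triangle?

turn right 35°, forward 7.2 m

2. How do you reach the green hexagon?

turn right 94°, forward 4.4 m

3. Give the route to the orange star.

turn right 126°, forward 5.4 m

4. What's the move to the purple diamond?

turn left 110°, forward 2.0 m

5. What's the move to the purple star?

turn right 114°, forward 3.9 m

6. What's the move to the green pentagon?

turn right 72°, forward 4.7 m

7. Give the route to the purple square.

turn right 149°, forward 3.3 m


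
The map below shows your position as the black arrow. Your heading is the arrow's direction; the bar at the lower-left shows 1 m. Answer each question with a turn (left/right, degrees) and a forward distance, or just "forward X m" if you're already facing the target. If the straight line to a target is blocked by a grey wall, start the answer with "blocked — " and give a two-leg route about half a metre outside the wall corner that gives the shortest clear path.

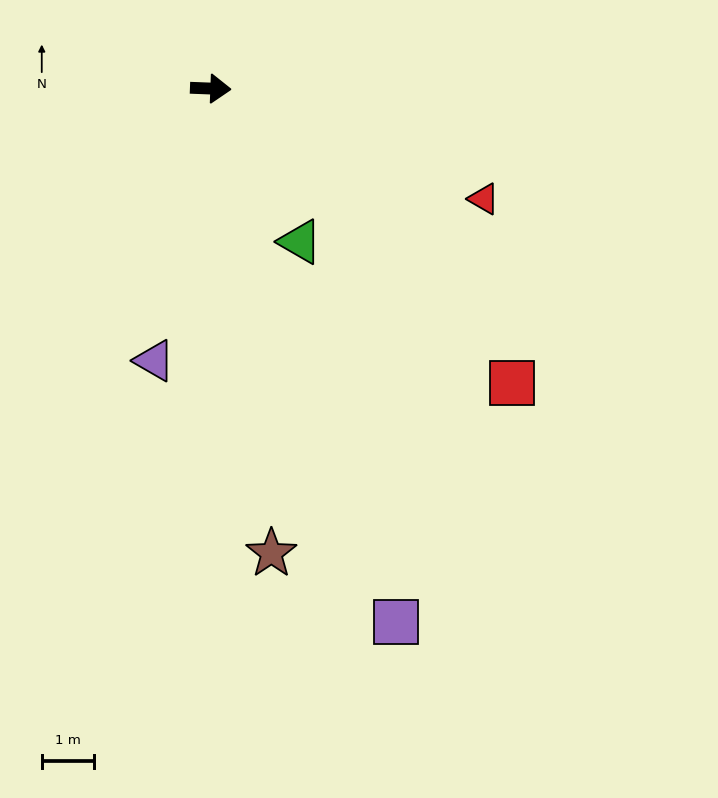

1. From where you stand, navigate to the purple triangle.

turn right 100°, forward 5.4 m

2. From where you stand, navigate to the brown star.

turn right 80°, forward 9.0 m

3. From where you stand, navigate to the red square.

turn right 42°, forward 8.1 m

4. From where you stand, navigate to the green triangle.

turn right 58°, forward 3.4 m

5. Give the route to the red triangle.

turn right 20°, forward 5.7 m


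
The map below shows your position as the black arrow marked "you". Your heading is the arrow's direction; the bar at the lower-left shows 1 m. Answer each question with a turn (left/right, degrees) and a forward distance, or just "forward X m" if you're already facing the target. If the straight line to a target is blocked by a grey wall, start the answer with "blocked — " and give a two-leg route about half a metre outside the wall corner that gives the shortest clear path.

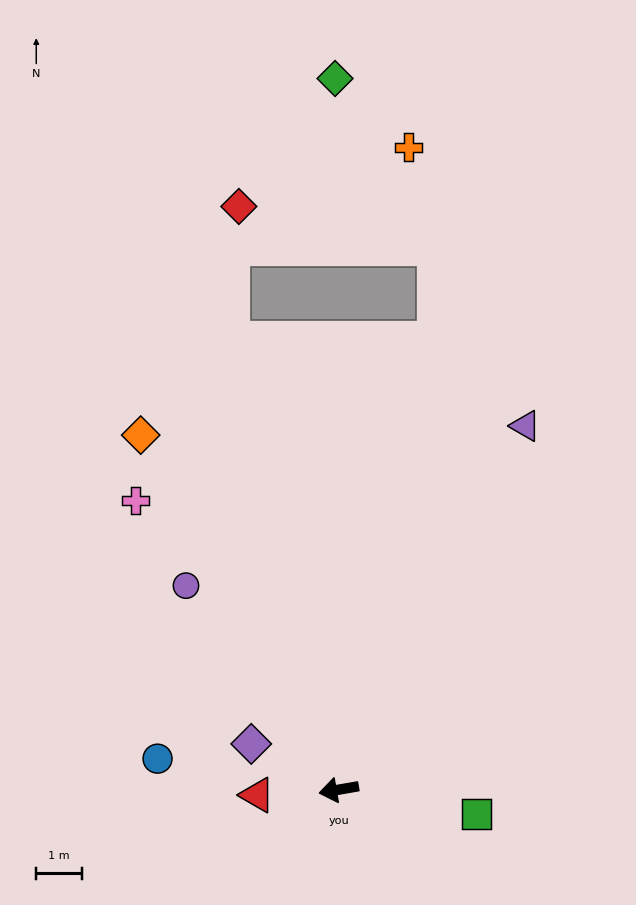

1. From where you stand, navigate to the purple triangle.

turn right 127°, forward 9.0 m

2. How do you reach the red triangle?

turn right 6°, forward 1.8 m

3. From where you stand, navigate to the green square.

turn left 160°, forward 3.1 m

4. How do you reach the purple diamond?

turn right 37°, forward 2.2 m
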